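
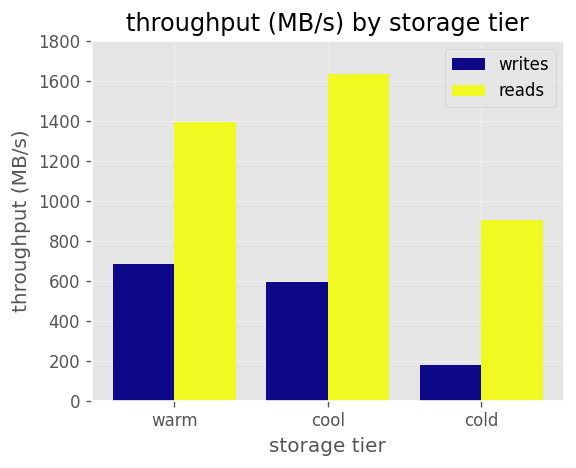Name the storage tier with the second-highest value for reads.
warm

Top 3 for reads: cool ≈ 1600, warm ≈ 1400, cold ≈ 1000.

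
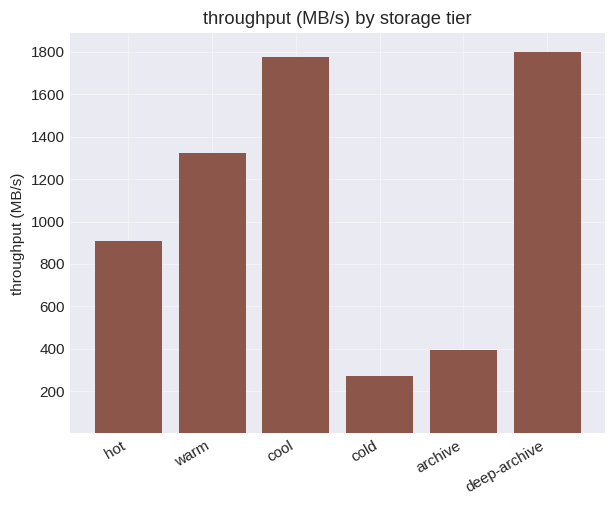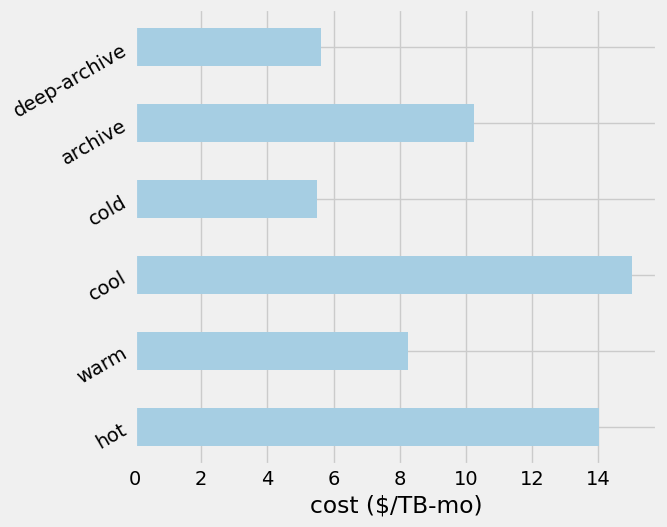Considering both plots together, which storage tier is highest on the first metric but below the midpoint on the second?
deep-archive

Chart 2 median cost ($/TB-mo) ≈ 10; below-median storage tiers: warm, cold, deep-archive. Among those, deep-archive has the highest throughput (MB/s) (≈ 1800).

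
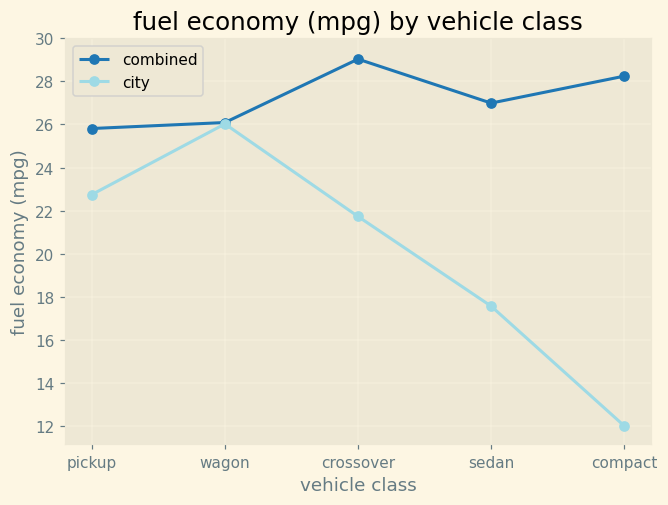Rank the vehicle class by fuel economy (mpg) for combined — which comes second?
compact

Top 3 for combined: crossover ≈ 30, compact ≈ 28, sedan ≈ 26.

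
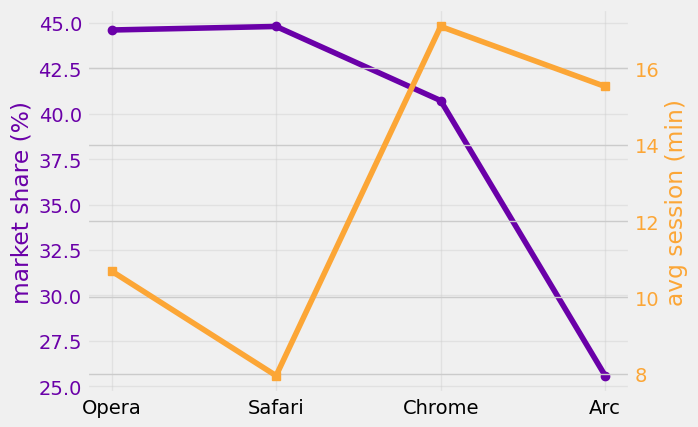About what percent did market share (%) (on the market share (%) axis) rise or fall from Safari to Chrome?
≈ -9.1%

Safari ≈ 44, Chrome ≈ 40; (40 − 44) / 44 ≈ -9.1%.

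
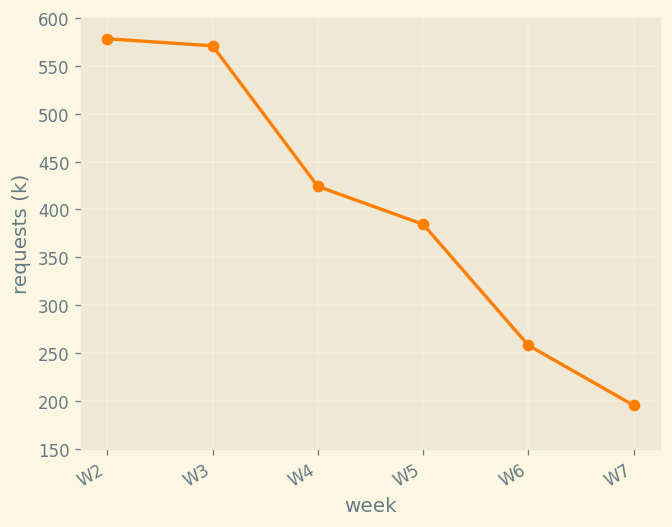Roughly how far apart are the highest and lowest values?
Max W2 ≈ 600, min W7 ≈ 200; range ≈ 400.

≈ 400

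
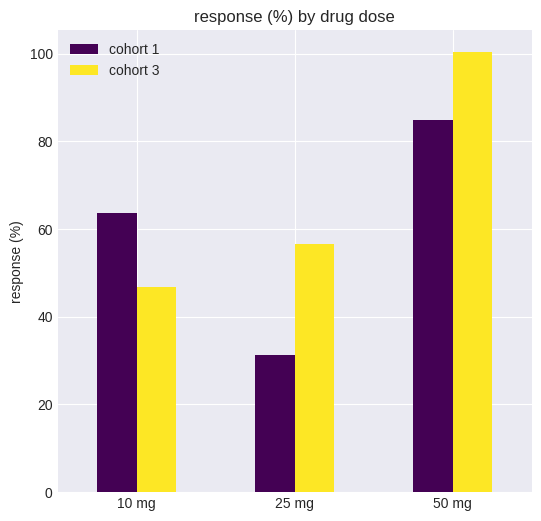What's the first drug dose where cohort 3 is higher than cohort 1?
25 mg

10 mg: cohort 3 ≈ 50 vs cohort 1 ≈ 60 (not yet); 25 mg: cohort 3 ≈ 60 vs cohort 1 ≈ 30 (first crossover).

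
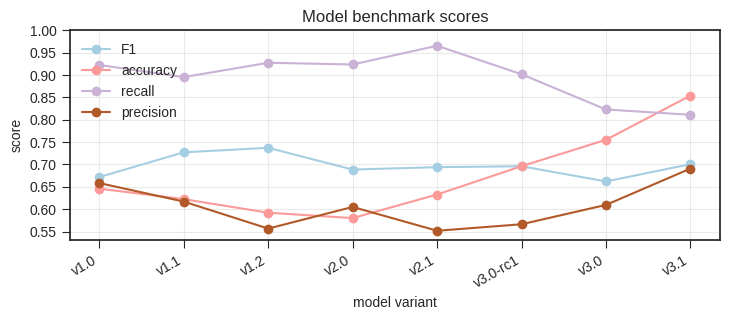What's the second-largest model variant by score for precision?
Top 3 for precision: v3.1 ≈ 0.70, v1.0 ≈ 0.65, v1.1 ≈ 0.60.

v1.0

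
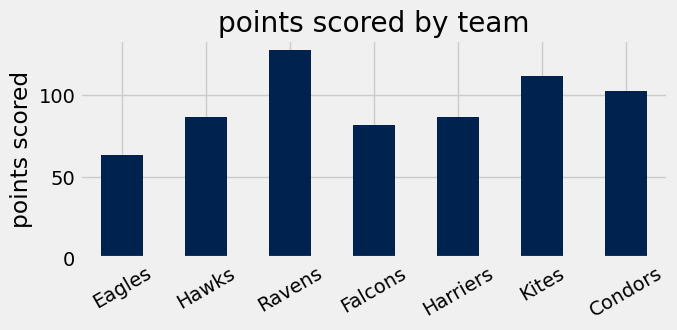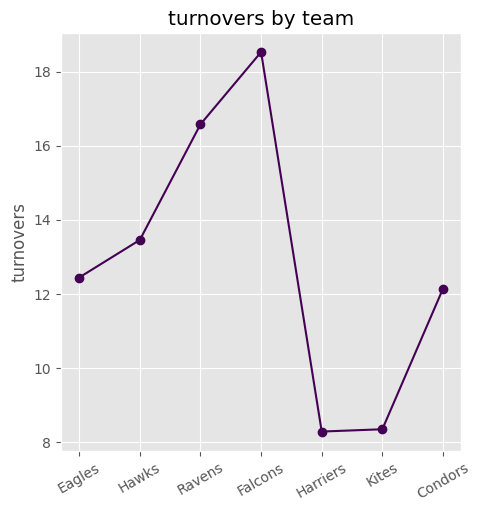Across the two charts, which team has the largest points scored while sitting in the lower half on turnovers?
Chart 2 median turnovers ≈ 12; below-median teams: Harriers, Kites, Condors. Among those, Kites has the highest points scored (≈ 120).

Kites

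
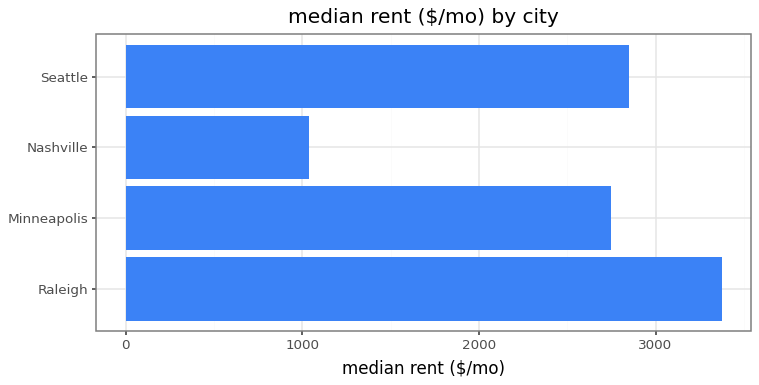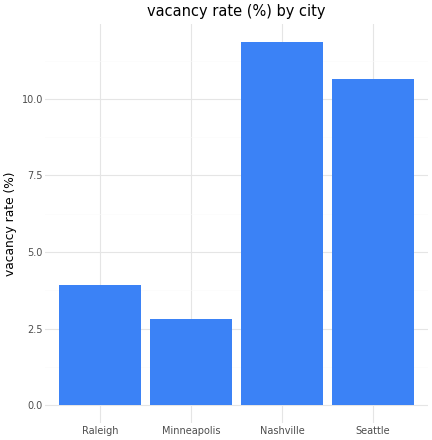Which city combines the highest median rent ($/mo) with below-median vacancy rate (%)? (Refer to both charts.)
Chart 2 median vacancy rate (%) ≈ 8; below-median cities: Raleigh, Minneapolis. Among those, Raleigh has the highest median rent ($/mo) (≈ 3500).

Raleigh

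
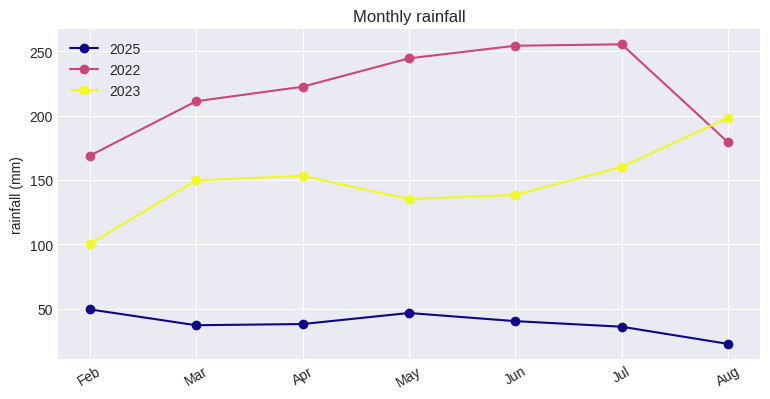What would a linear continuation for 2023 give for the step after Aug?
≈ 230

Last three: 140, 160, 200 → slope ≈ 30/step → next ≈ 230.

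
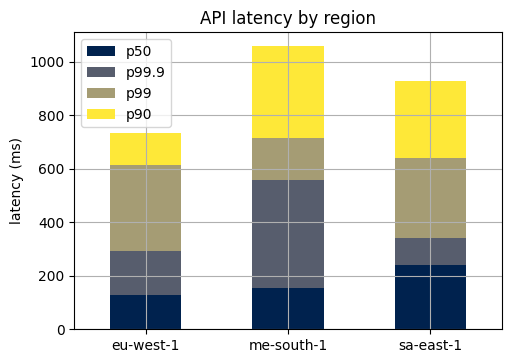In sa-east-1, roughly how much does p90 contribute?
p90 top ≈ 900, bottom ≈ 600; segment ≈ 300.

≈ 300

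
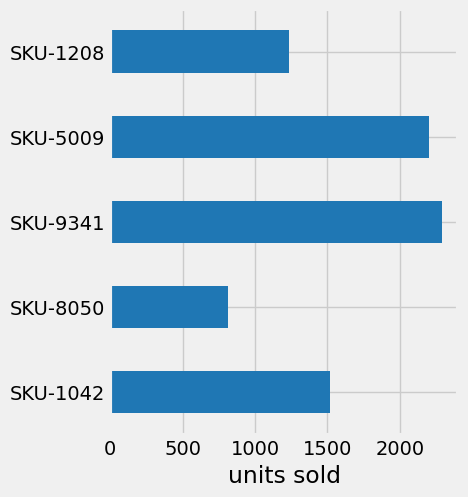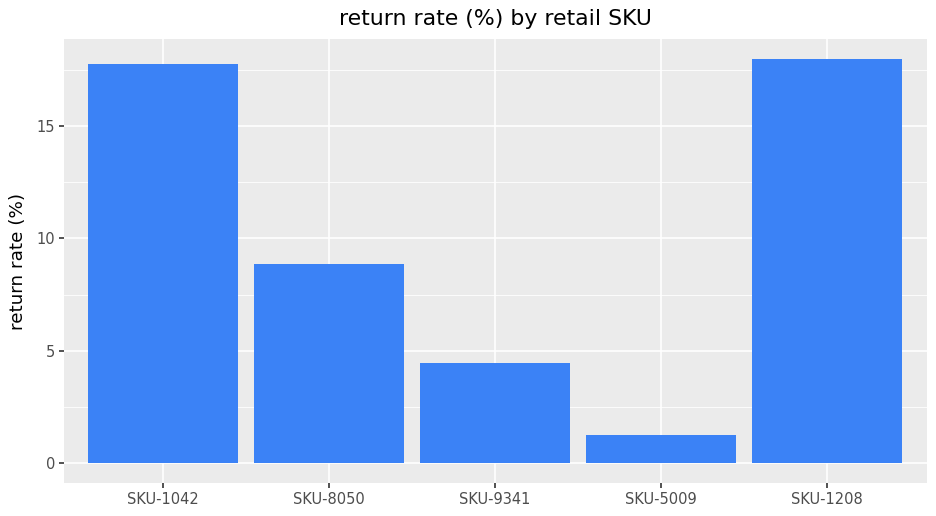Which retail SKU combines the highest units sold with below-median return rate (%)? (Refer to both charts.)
Chart 2 median return rate (%) ≈ 8; below-median retail SKUs: SKU-9341, SKU-5009. Among those, SKU-9341 has the highest units sold (≈ 2500).

SKU-9341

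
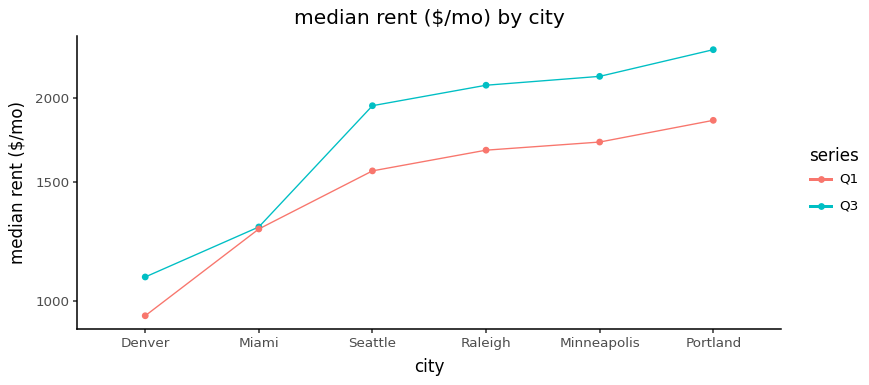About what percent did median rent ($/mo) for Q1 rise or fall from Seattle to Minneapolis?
Seattle ≈ 1600, Minneapolis ≈ 1800; (1800 − 1600) / 1600 ≈ +12.5%.

≈ +12.5%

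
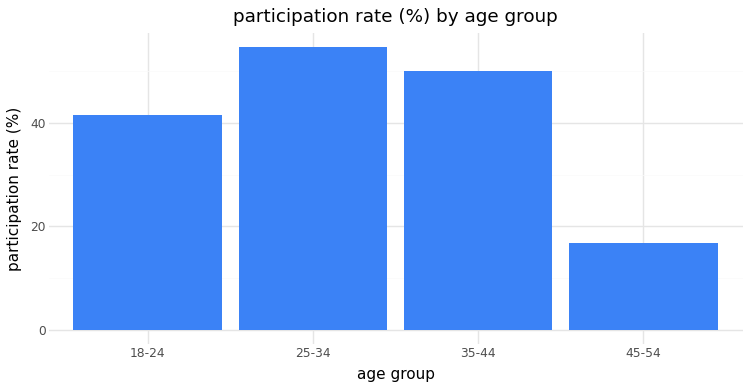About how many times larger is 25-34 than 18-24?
25-34 ≈ 55, 18-24 ≈ 40; 55/40 ≈ 1.38.

≈ 1.38×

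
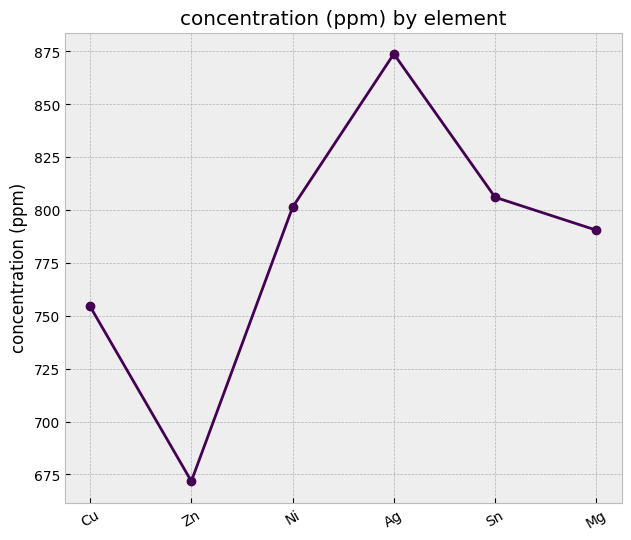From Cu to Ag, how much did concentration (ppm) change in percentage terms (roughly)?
Cu ≈ 760, Ag ≈ 880; (880 − 760) / 760 ≈ +15.8%.

≈ +15.8%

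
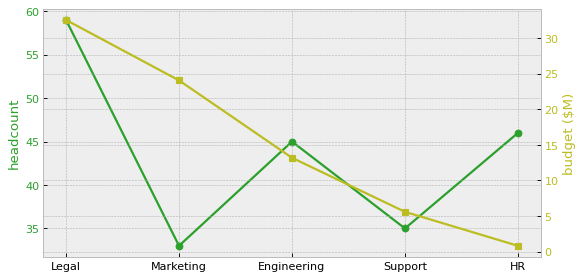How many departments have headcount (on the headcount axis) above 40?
3

Above 40: Legal, Engineering, HR.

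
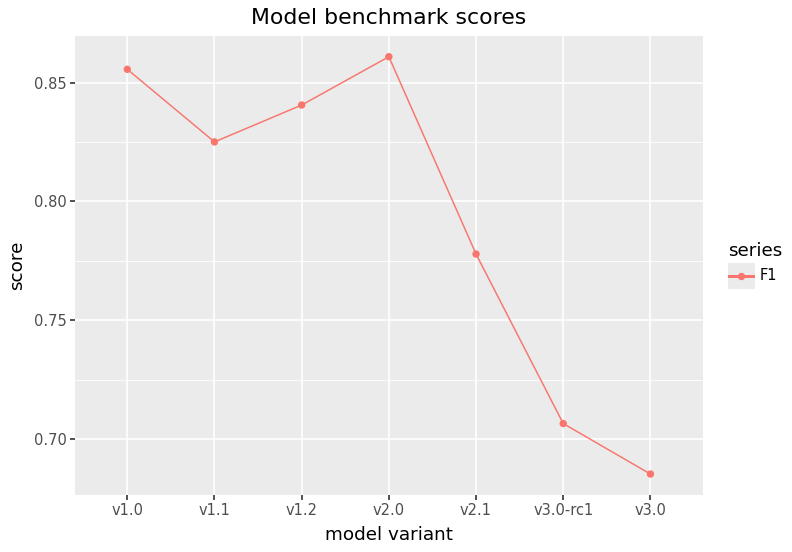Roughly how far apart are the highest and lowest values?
Max v2.0 ≈ 0.86, min v3.0 ≈ 0.68; range ≈ 0.18.

≈ 0.18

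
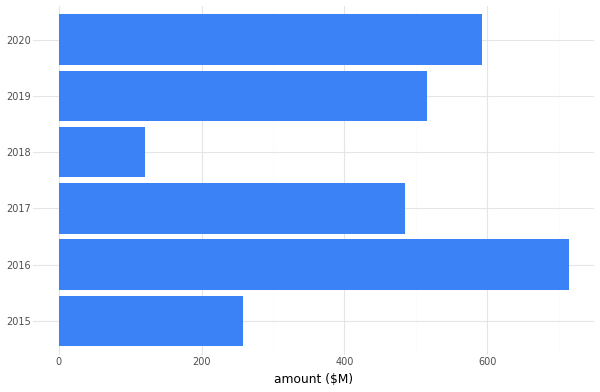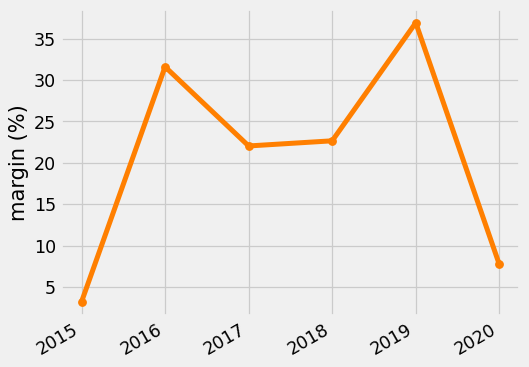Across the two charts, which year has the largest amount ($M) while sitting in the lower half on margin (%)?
Chart 2 median margin (%) ≈ 20; below-median years: 2015, 2017, 2020. Among those, 2020 has the highest amount ($M) (≈ 600).

2020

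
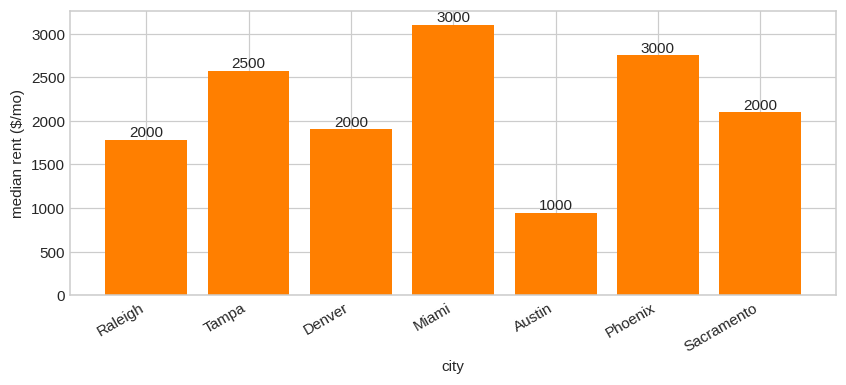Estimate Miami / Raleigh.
Miami ≈ 3000, Raleigh ≈ 2000; 3000/2000 ≈ 1.5.

≈ 1.5×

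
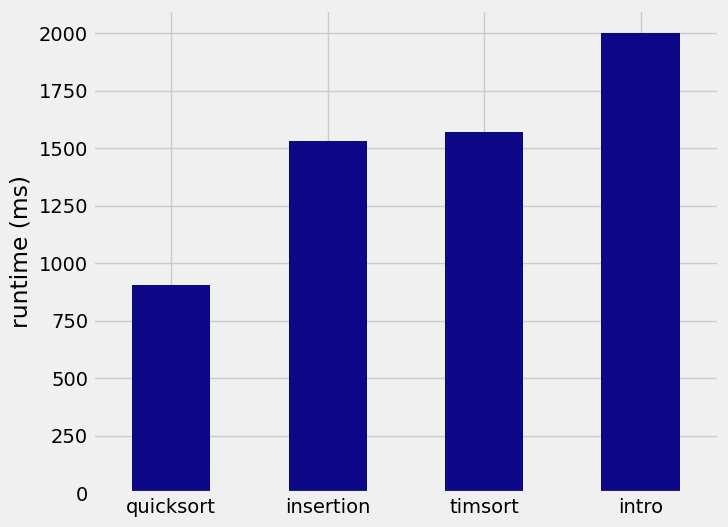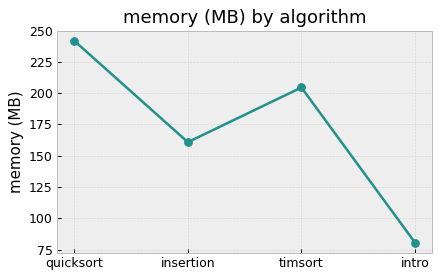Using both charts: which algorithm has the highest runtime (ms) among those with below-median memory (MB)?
Chart 2 median memory (MB) ≈ 175; below-median algorithms: insertion, intro. Among those, intro has the highest runtime (ms) (≈ 2000).

intro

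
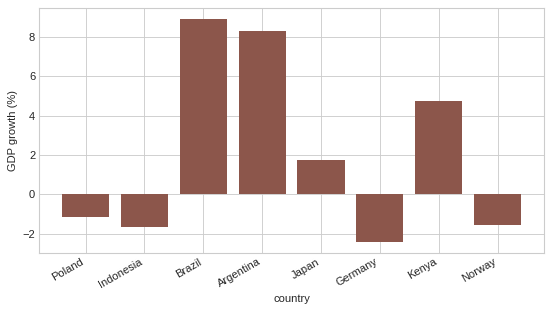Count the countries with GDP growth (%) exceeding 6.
2

Above 6: Brazil, Argentina.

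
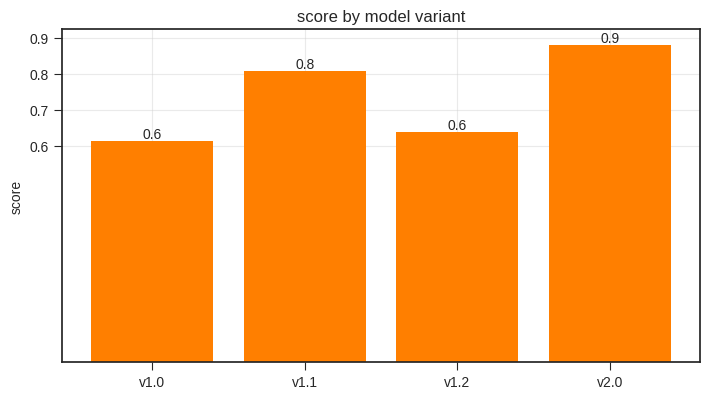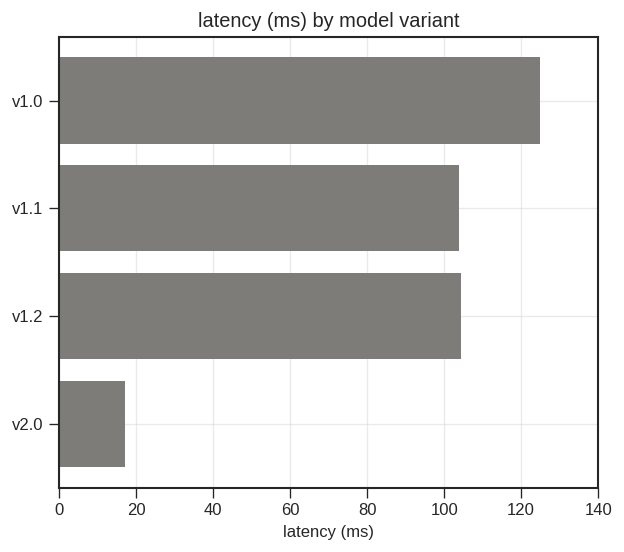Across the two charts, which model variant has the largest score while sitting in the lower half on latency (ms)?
Chart 2 median latency (ms) ≈ 100; below-median model variants: v1.1, v2.0. Among those, v2.0 has the highest score (≈ 0.9).

v2.0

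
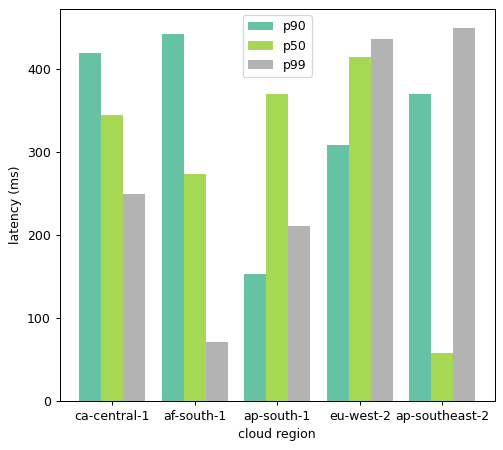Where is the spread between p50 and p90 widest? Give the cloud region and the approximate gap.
ap-southeast-2: p50 ≈ 50, p90 ≈ 350 → gap ≈ 300. Next-largest (ap-south-1) is only ≈ 200.

ap-southeast-2, ≈ 300 ms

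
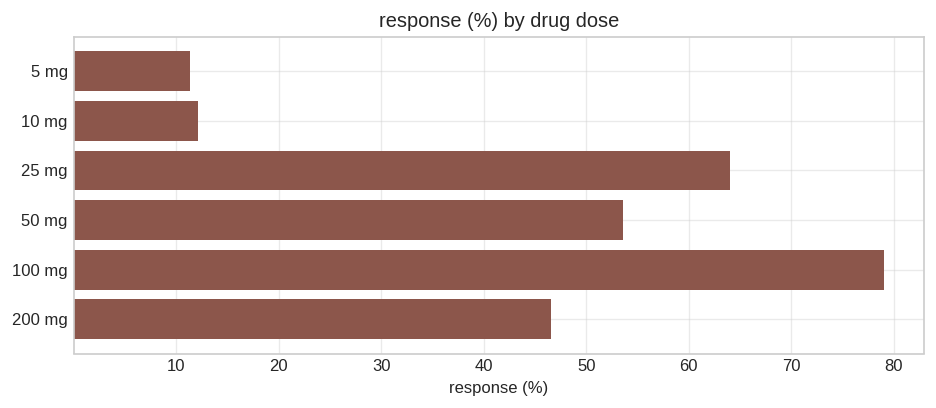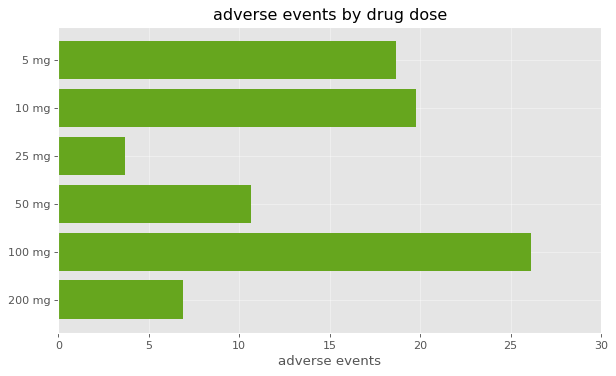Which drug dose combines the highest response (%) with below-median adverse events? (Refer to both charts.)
Chart 2 median adverse events ≈ 15; below-median drug doses: 25 mg, 50 mg, 200 mg. Among those, 25 mg has the highest response (%) (≈ 60).

25 mg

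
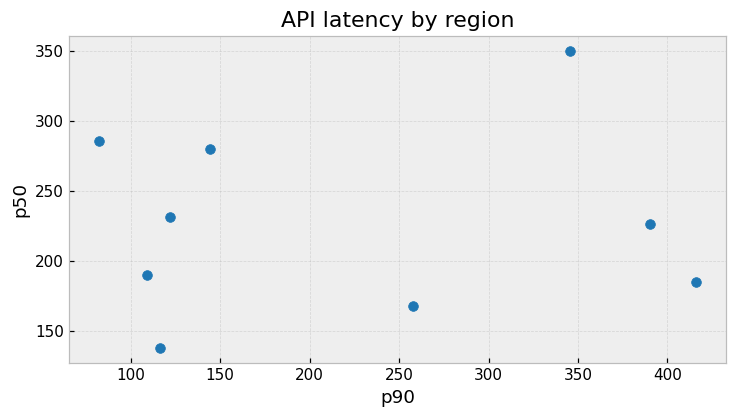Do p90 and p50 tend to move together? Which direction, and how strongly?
no clear correlation

Points are roughly uncorrelated; weak (|r| ≈ 0.1).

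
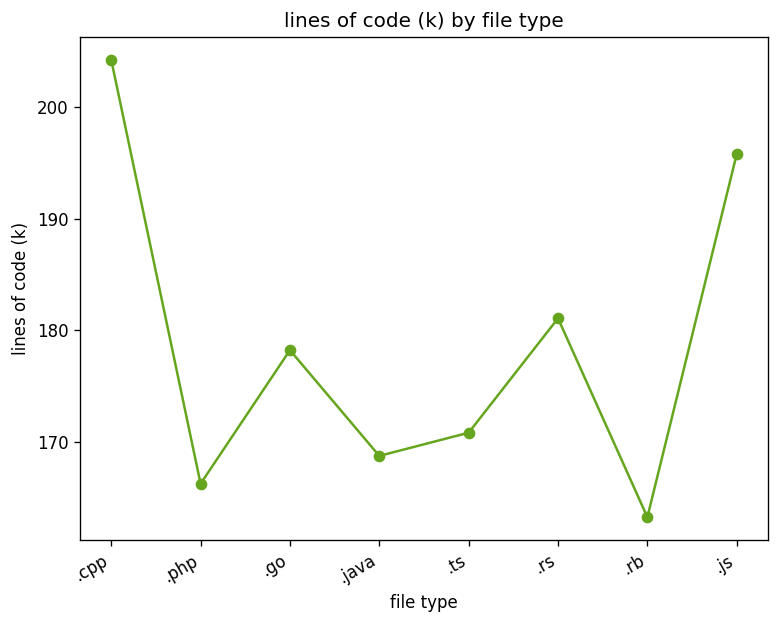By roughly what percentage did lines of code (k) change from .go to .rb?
.go ≈ 180, .rb ≈ 165; (165 − 180) / 180 ≈ -8.3%.

≈ -8.3%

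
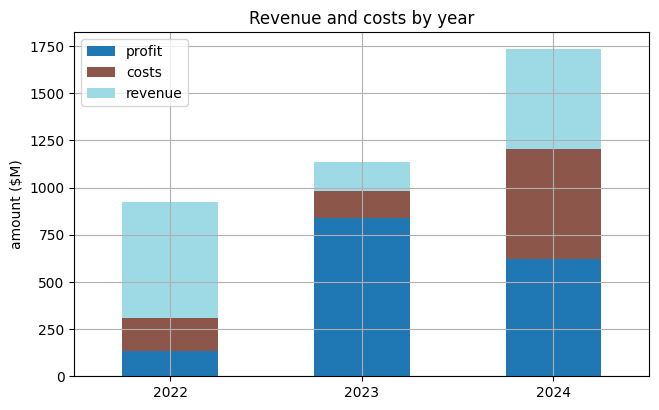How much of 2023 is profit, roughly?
profit top ≈ 800, bottom ≈ 0; segment ≈ 800.

≈ 800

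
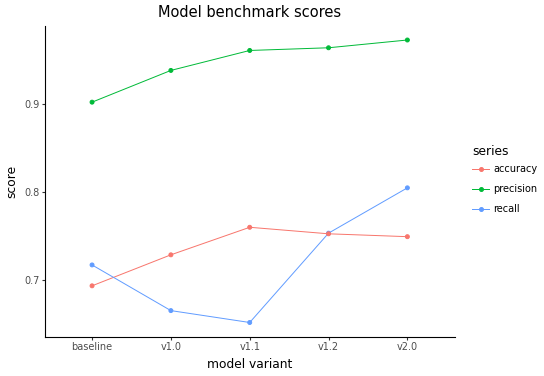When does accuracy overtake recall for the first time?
baseline: accuracy ≈ 0.70 vs recall ≈ 0.70 (not yet); v1.0: accuracy ≈ 0.75 vs recall ≈ 0.65 (first crossover).

v1.0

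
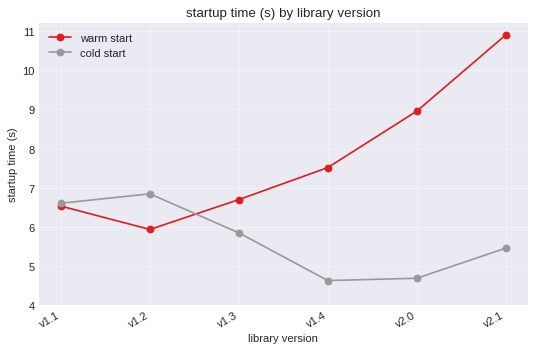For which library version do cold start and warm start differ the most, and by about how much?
v2.1, ≈ 6 s

v2.1: cold start ≈ 5, warm start ≈ 11 → gap ≈ 6. Next-largest (v2.0) is only ≈ 4.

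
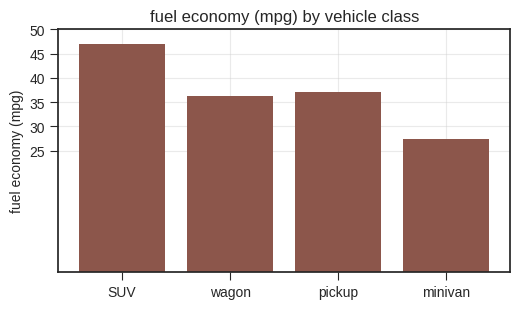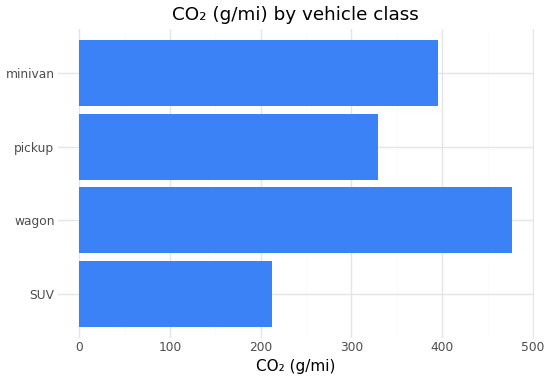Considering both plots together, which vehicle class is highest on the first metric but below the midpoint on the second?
SUV

Chart 2 median CO₂ (g/mi) ≈ 350; below-median vehicle classes: SUV, pickup. Among those, SUV has the highest fuel economy (mpg) (≈ 45).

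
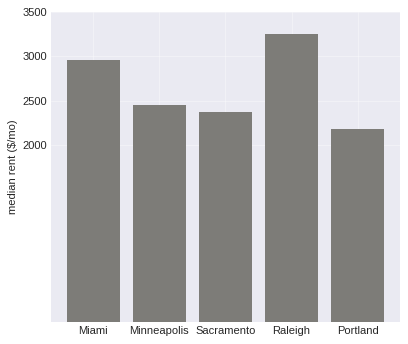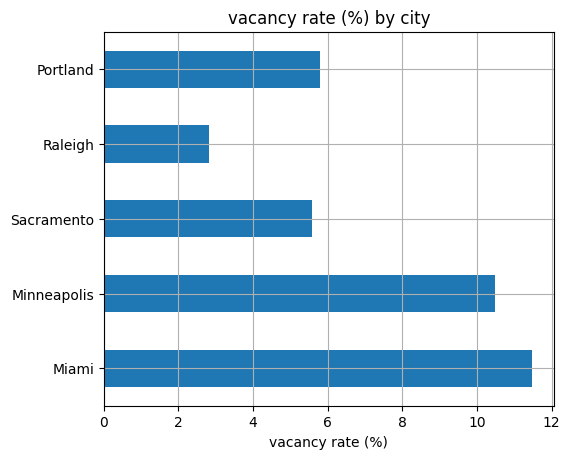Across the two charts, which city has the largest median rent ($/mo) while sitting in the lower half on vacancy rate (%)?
Raleigh

Chart 2 median vacancy rate (%) ≈ 6; below-median cities: Sacramento, Raleigh. Among those, Raleigh has the highest median rent ($/mo) (≈ 3500).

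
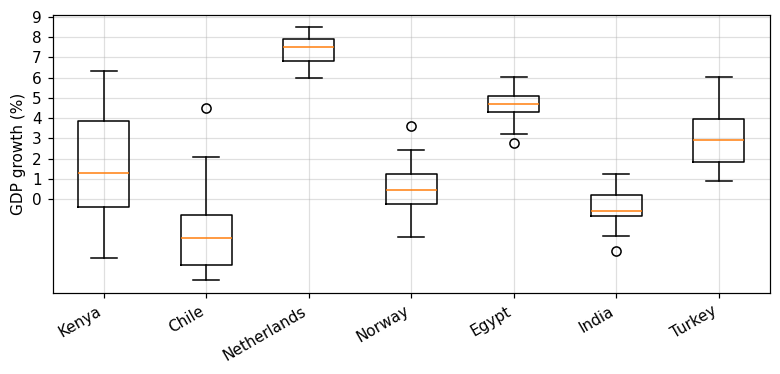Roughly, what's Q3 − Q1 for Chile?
≈ 2

Q3 ≈ -1, Q1 ≈ -3; IQR ≈ 2.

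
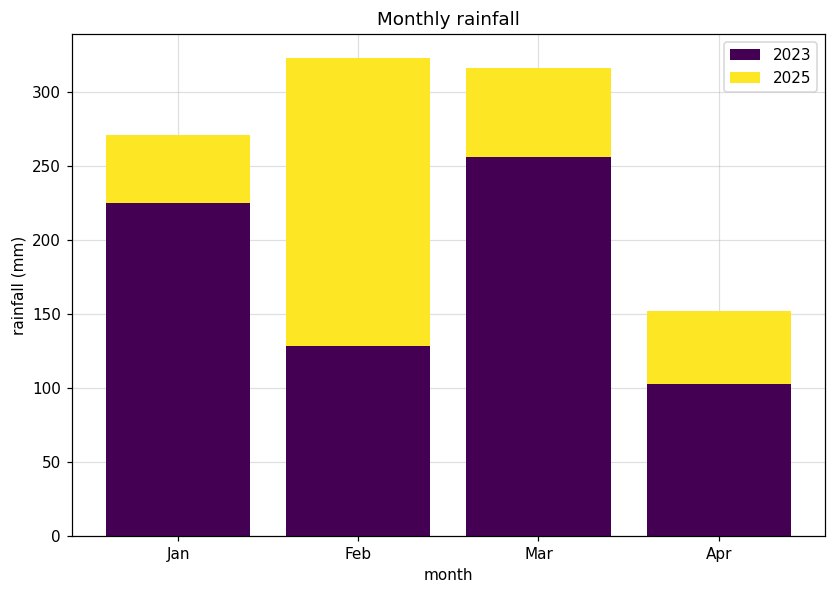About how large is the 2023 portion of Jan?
2023 top ≈ 200, bottom ≈ 0; segment ≈ 200.

≈ 200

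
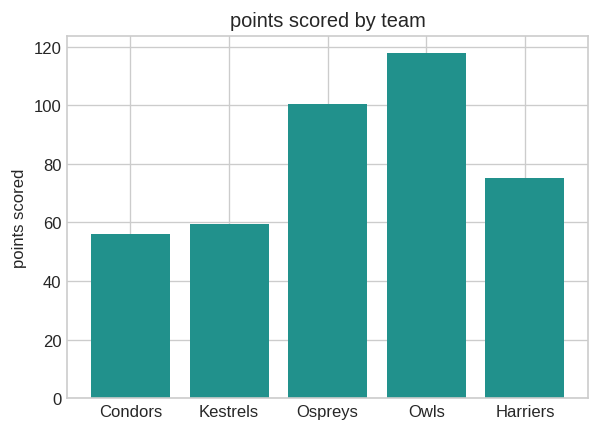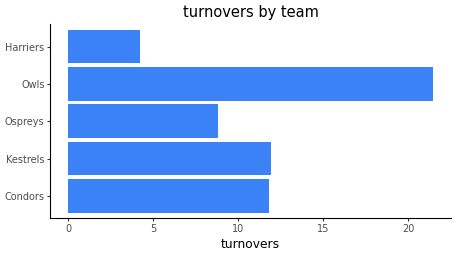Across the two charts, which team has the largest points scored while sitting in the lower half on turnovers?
Chart 2 median turnovers ≈ 12; below-median teams: Ospreys, Harriers. Among those, Ospreys has the highest points scored (≈ 100).

Ospreys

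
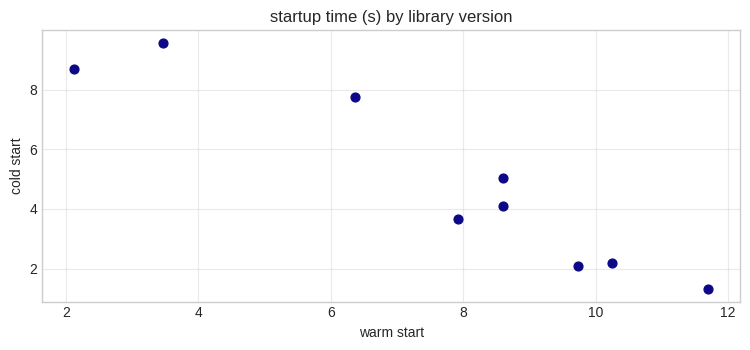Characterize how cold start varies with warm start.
negative, strong

Points are negatively correlated; strong (|r| ≈ 0.9).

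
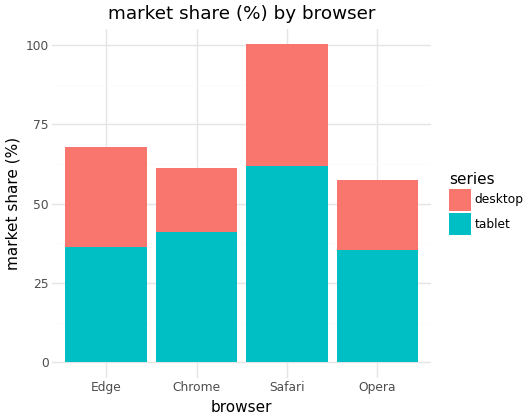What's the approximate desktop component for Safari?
≈ 40

desktop top ≈ 100, bottom ≈ 60; segment ≈ 40.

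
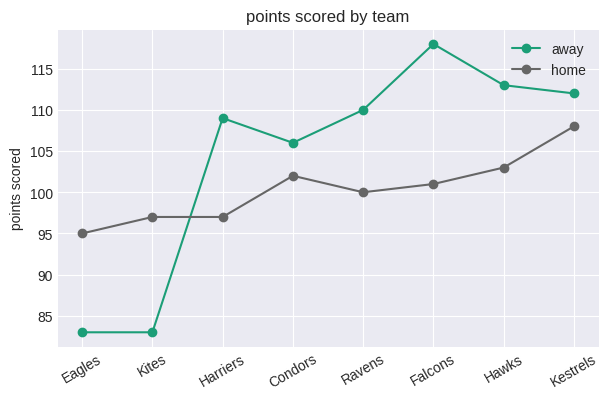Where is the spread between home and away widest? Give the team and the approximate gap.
Falcons: home ≈ 100, away ≈ 120 → gap ≈ 20. Next-largest (Kites) is only ≈ 10.

Falcons, ≈ 20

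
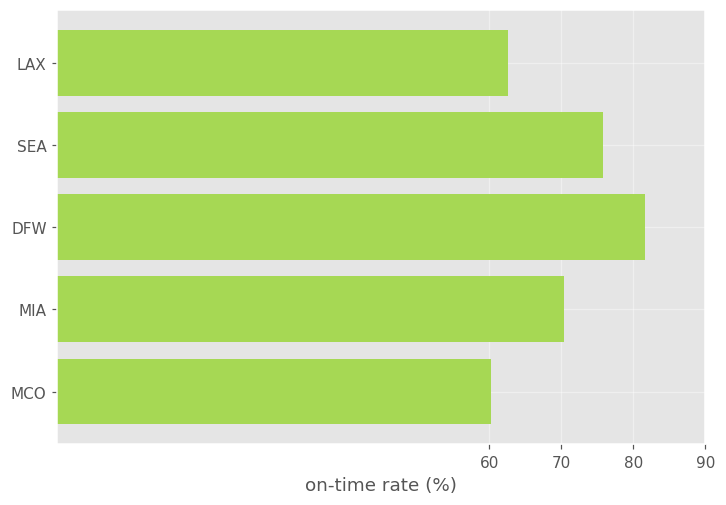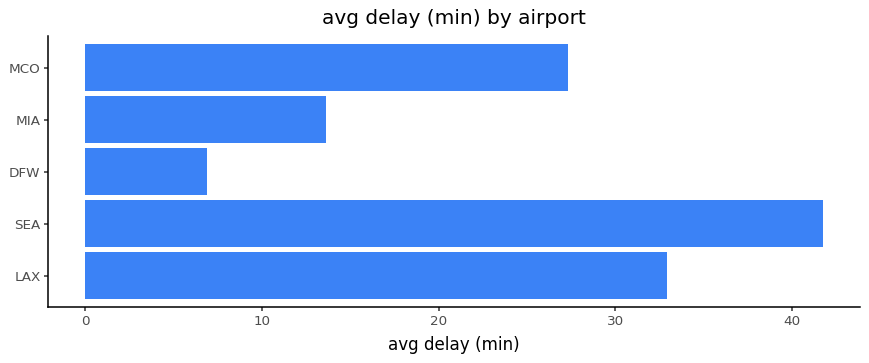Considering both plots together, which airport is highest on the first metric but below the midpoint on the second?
DFW

Chart 2 median avg delay (min) ≈ 25; below-median airports: DFW, MIA. Among those, DFW has the highest on-time rate (%) (≈ 80).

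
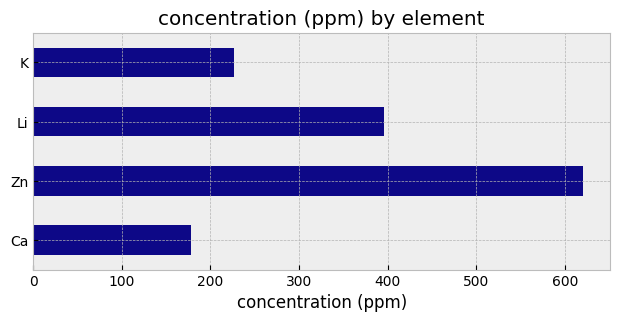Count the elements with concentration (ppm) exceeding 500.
Above 500: Zn.

1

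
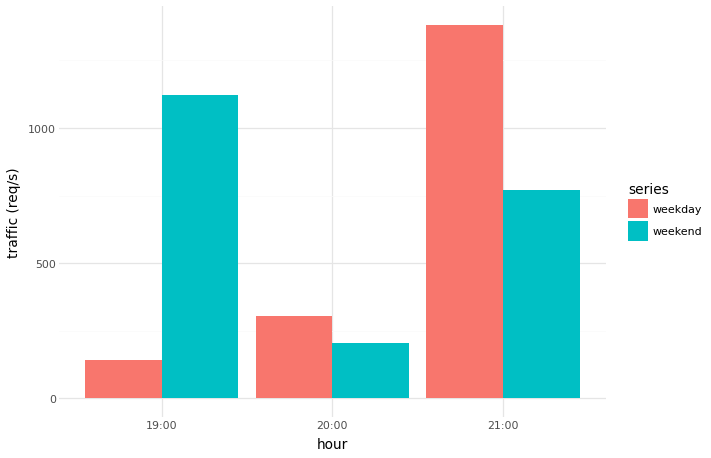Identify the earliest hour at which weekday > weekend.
20:00

19:00: weekday ≈ 200 vs weekend ≈ 1200 (not yet); 20:00: weekday ≈ 400 vs weekend ≈ 200 (first crossover).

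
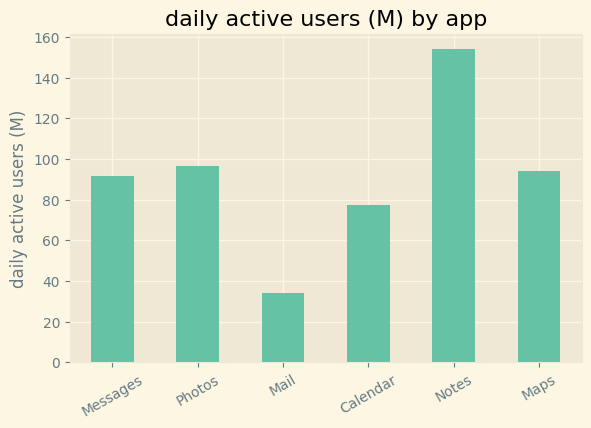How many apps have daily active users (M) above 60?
Above 60: Messages, Photos, Calendar, Notes, Maps.

5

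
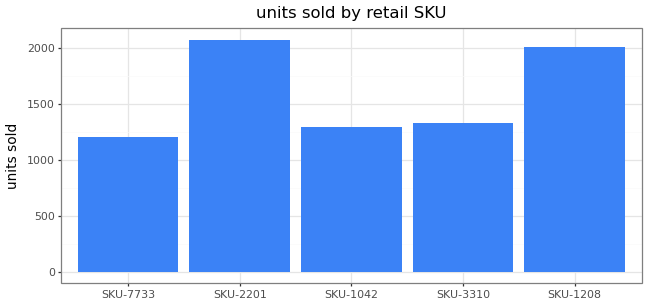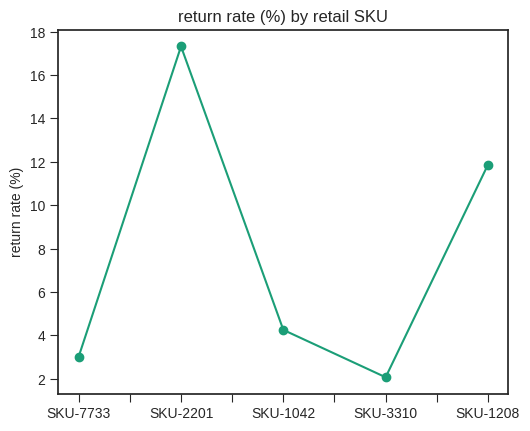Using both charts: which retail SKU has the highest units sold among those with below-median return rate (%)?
SKU-3310

Chart 2 median return rate (%) ≈ 4; below-median retail SKUs: SKU-7733, SKU-3310. Among those, SKU-3310 has the highest units sold (≈ 1400).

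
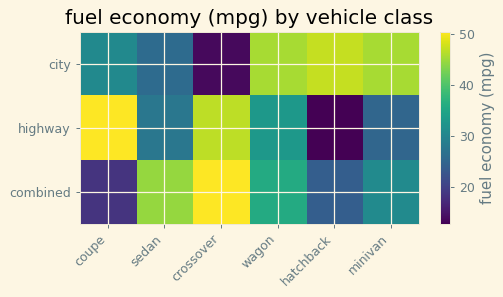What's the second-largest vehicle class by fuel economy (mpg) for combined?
Top 3 for combined: crossover ≈ 50, sedan ≈ 45, wagon ≈ 35.

sedan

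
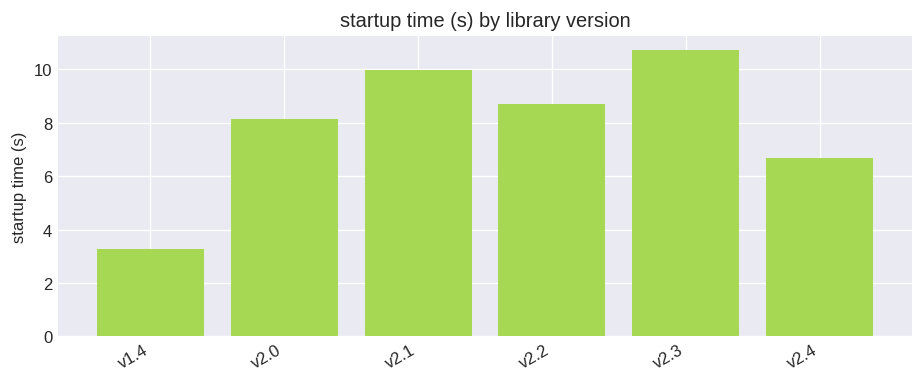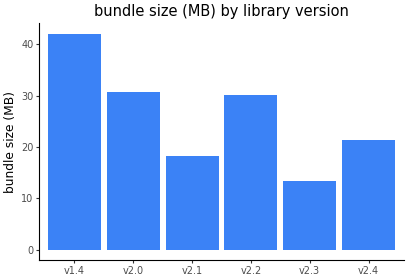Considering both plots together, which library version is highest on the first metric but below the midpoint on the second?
Chart 2 median bundle size (MB) ≈ 25; below-median library versions: v2.1, v2.3, v2.4. Among those, v2.3 has the highest startup time (s) (≈ 11).

v2.3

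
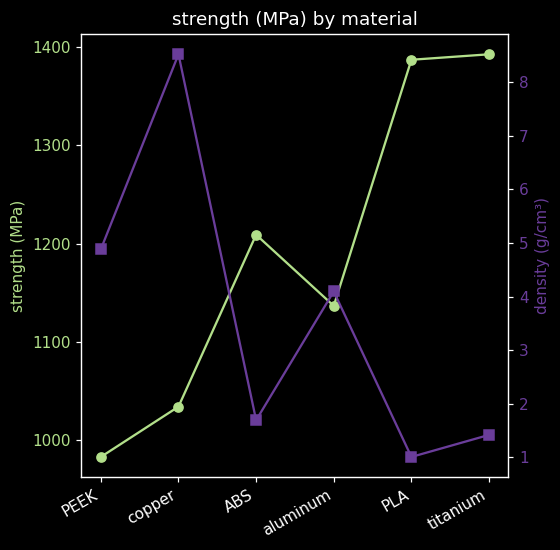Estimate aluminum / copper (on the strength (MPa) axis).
≈ 1.1×

aluminum ≈ 1150, copper ≈ 1050; 1150/1050 ≈ 1.1.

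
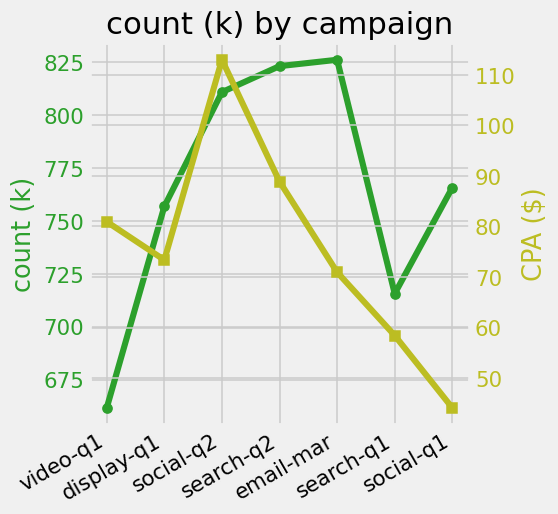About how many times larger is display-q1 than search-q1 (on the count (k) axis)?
≈ 1.06×

display-q1 ≈ 760, search-q1 ≈ 720; 760/720 ≈ 1.06.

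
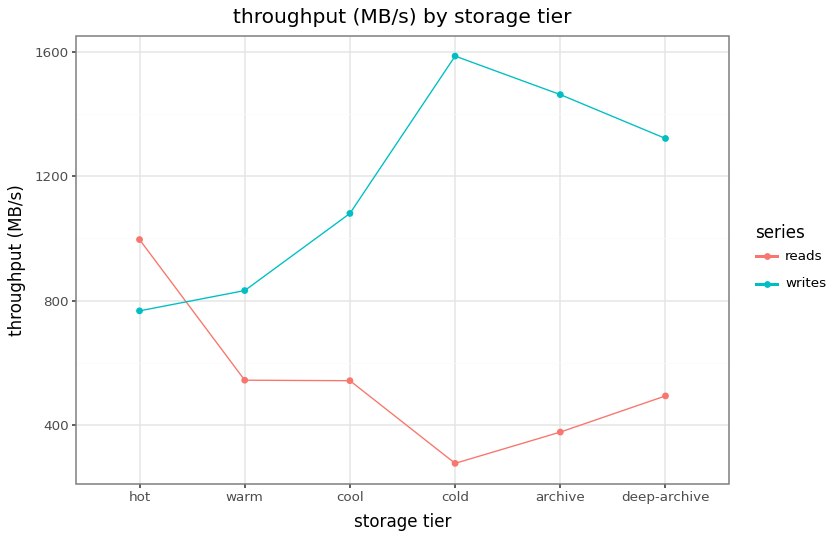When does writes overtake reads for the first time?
warm

hot: writes ≈ 800 vs reads ≈ 1000 (not yet); warm: writes ≈ 800 vs reads ≈ 600 (first crossover).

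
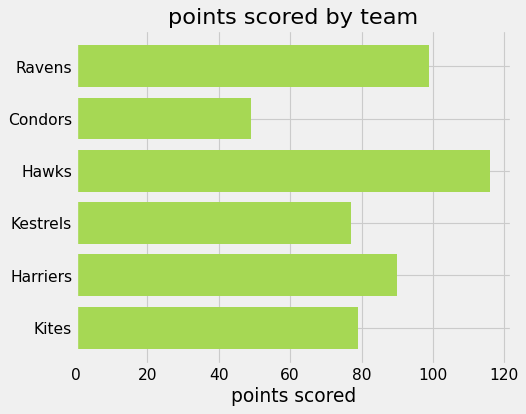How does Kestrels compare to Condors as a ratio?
≈ 1.6×

Kestrels ≈ 80, Condors ≈ 50; 80/50 ≈ 1.6.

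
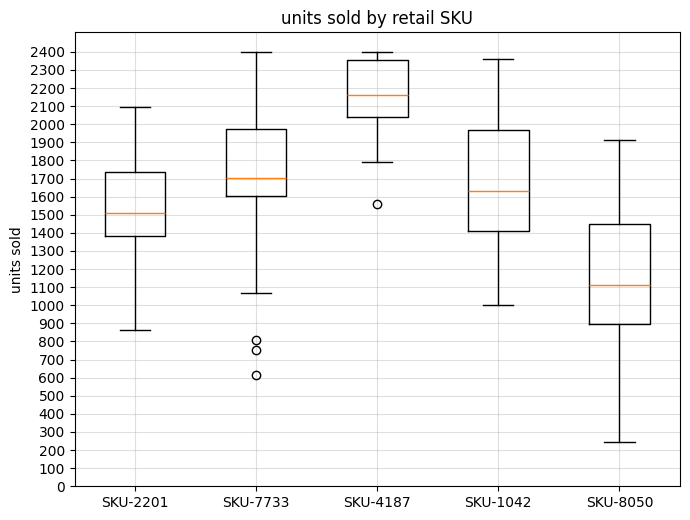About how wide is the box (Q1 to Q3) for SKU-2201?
Q3 ≈ 1700, Q1 ≈ 1400; IQR ≈ 300.

≈ 300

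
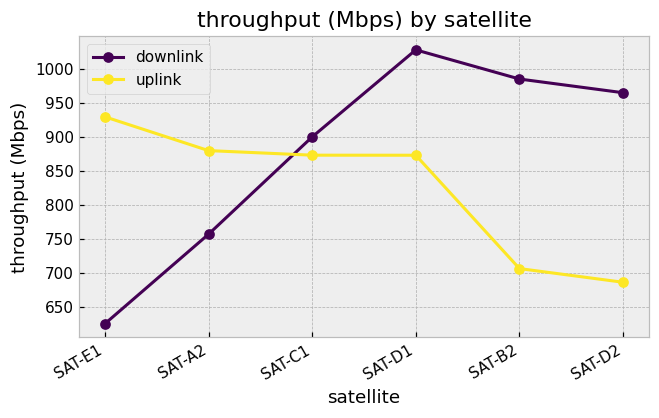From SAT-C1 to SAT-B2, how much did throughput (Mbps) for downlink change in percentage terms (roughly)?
SAT-C1 ≈ 900, SAT-B2 ≈ 1000; (1000 − 900) / 900 ≈ +11.1%.

≈ +11.1%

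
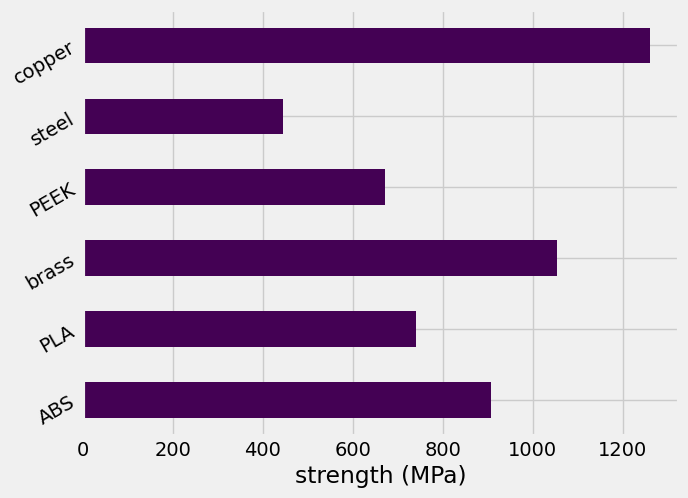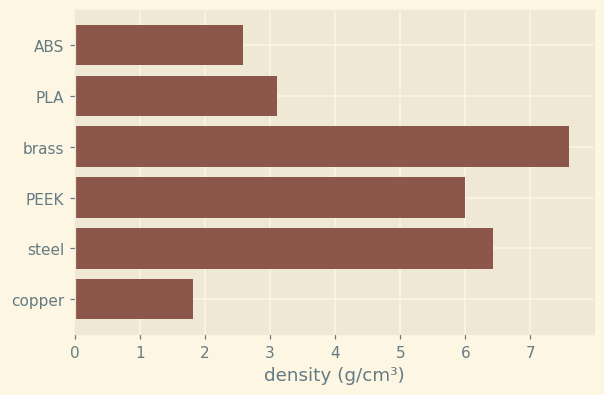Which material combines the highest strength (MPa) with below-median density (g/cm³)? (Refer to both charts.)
Chart 2 median density (g/cm³) ≈ 5; below-median materials: ABS, PLA, copper. Among those, copper has the highest strength (MPa) (≈ 1200).

copper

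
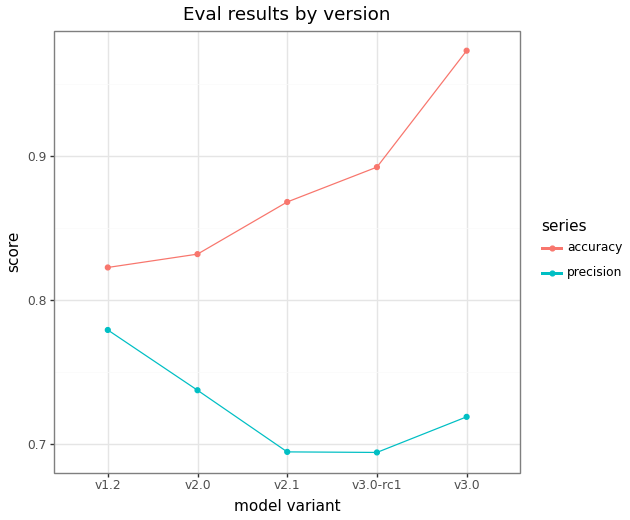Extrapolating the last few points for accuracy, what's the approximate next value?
Last three: 0.85, 0.90, 0.95 → slope ≈ 0.05/step → next ≈ 1.

≈ 1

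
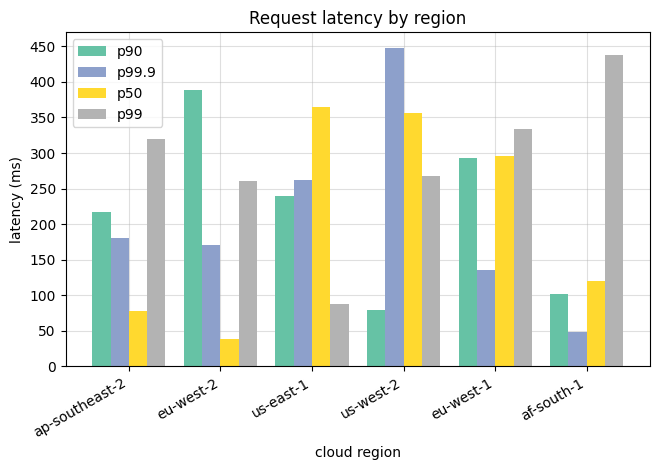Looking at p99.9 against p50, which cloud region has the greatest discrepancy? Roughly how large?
eu-west-1: p99.9 ≈ 150, p50 ≈ 300 → gap ≈ 150. Next-largest (eu-west-2) is only ≈ 100.

eu-west-1, ≈ 150 ms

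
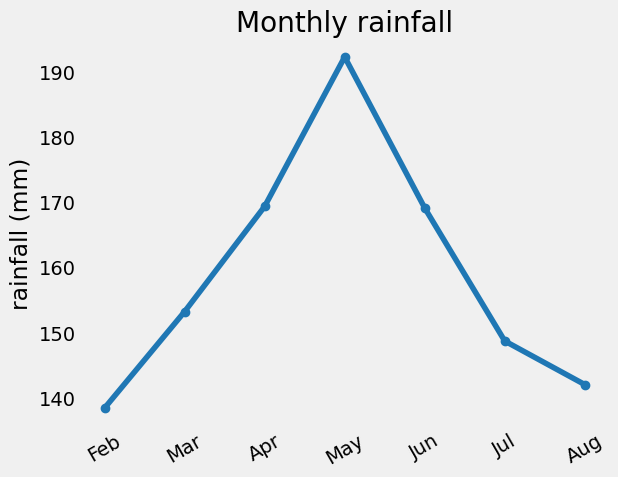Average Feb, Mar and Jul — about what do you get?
≈ 148

(140 + 155 + 150) / 3 ≈ 148.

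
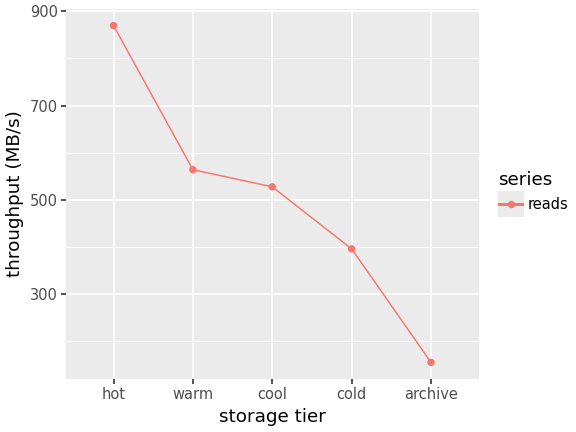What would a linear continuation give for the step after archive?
≈ 50

Last three: 500, 400, 200 → slope ≈ -150/step → next ≈ 50.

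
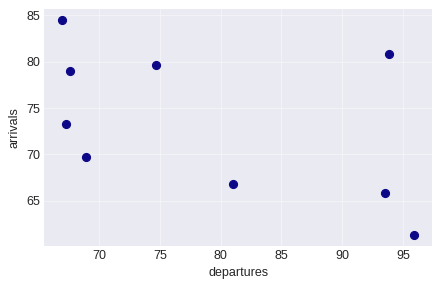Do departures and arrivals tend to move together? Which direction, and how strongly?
negative, moderate

Points are negatively correlated; moderate (|r| ≈ 0.5).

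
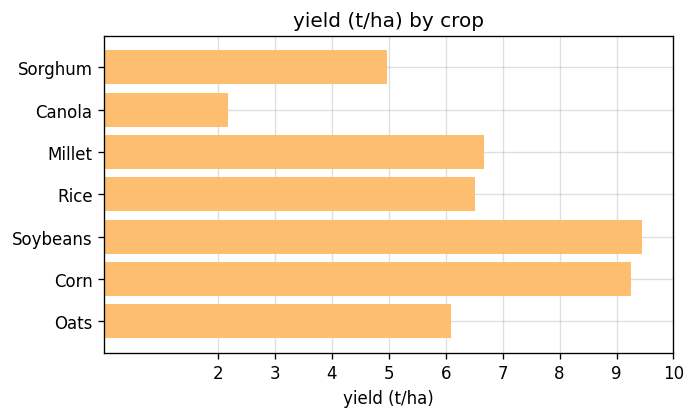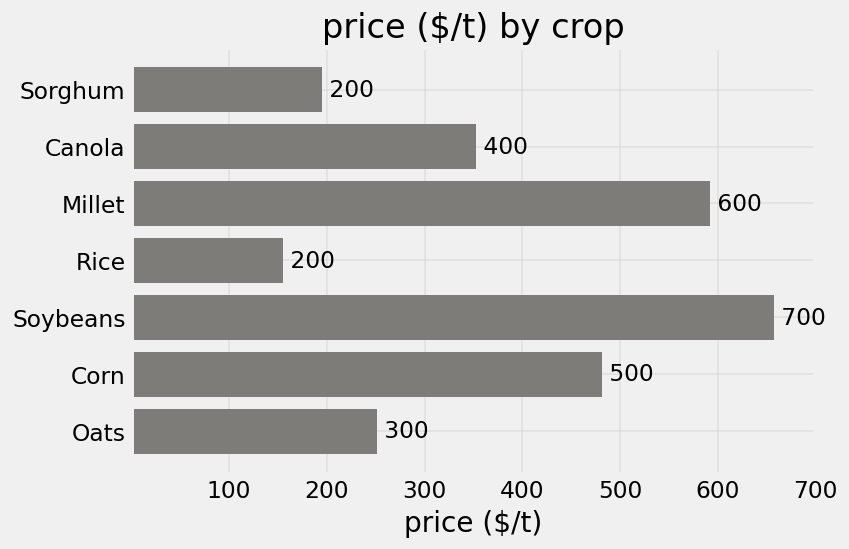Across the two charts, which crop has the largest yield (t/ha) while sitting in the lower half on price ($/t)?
Chart 2 median price ($/t) ≈ 400; below-median crops: Sorghum, Rice, Oats. Among those, Rice has the highest yield (t/ha) (≈ 7).

Rice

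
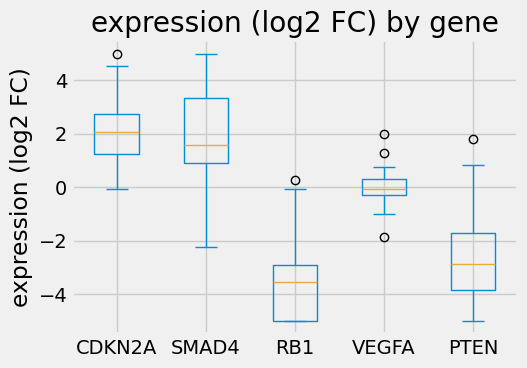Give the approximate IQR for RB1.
Q3 ≈ -3, Q1 ≈ -5; IQR ≈ 2.

≈ 2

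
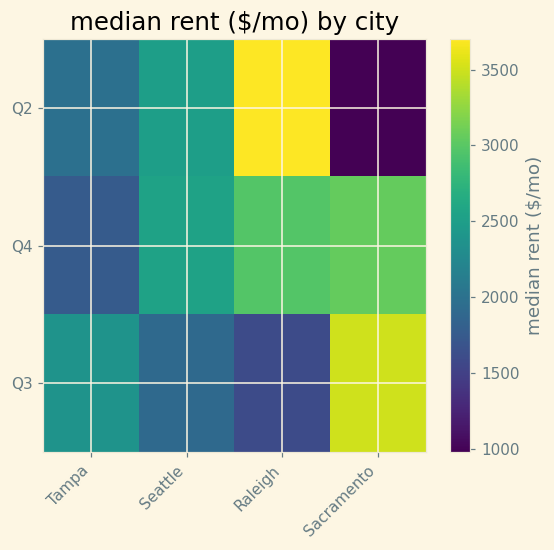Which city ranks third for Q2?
Top 4 for Q2: Raleigh ≈ 3500, Seattle ≈ 2500, Tampa ≈ 2000, Sacramento ≈ 1000.

Tampa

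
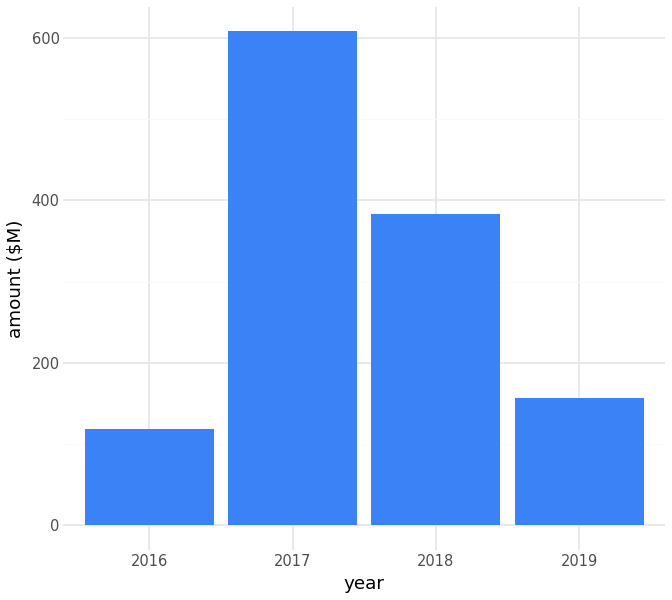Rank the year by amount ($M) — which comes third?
Top 4: 2017 ≈ 600, 2018 ≈ 400, 2019 ≈ 200, 2016 ≈ 100.

2019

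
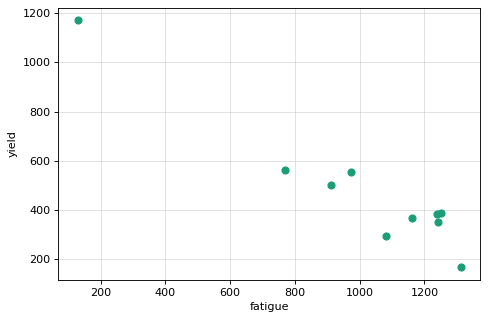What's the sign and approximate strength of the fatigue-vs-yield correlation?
Points are negatively correlated; strong (|r| ≈ 1.0).

negative, strong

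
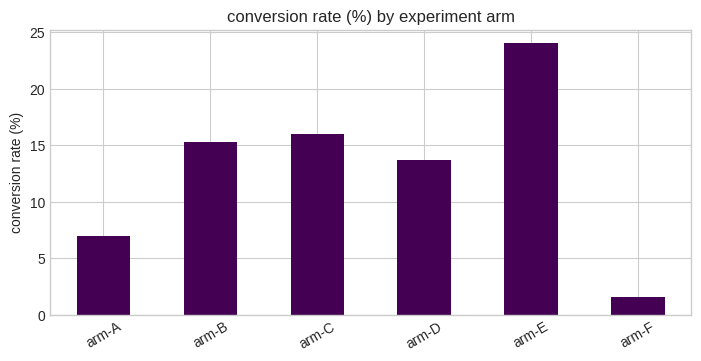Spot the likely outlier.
arm-F ≈ 2; the rest sit between ≈ 6 and ≈ 24.

arm-F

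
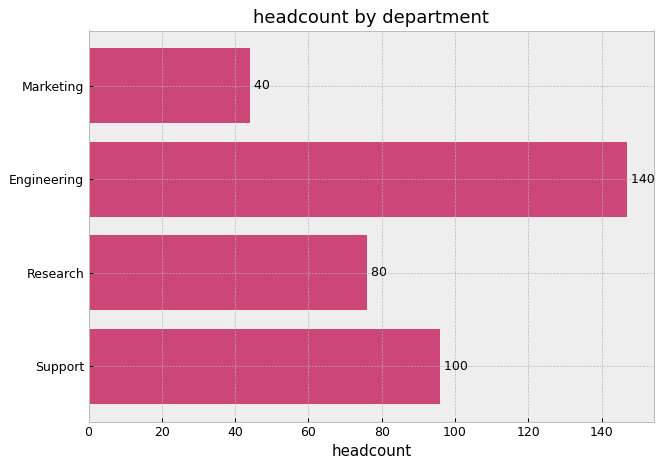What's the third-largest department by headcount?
Research

Top 4: Engineering ≈ 140, Support ≈ 100, Research ≈ 80, Marketing ≈ 40.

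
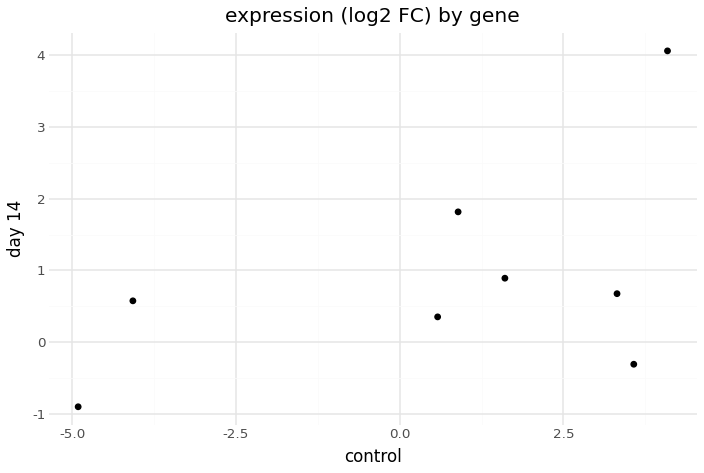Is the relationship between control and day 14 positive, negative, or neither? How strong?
positive, moderate

Points are positively correlated; moderate (|r| ≈ 0.5).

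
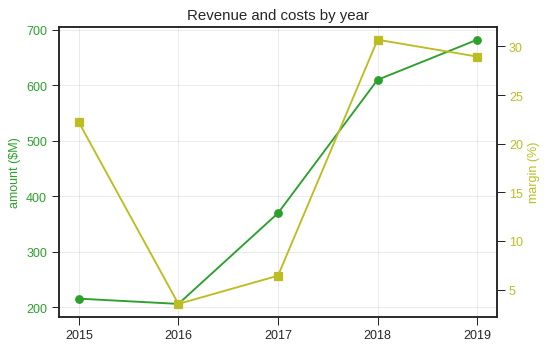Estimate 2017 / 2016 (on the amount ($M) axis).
≈ 1.75×

2017 ≈ 350, 2016 ≈ 200; 350/200 ≈ 1.75.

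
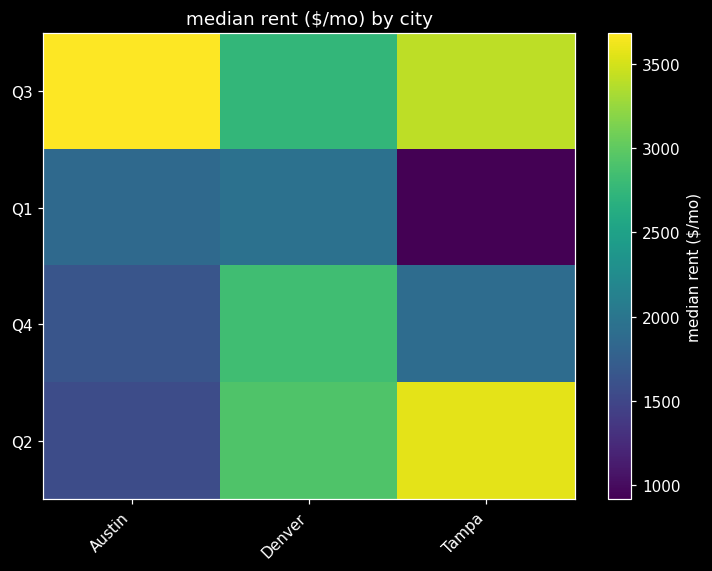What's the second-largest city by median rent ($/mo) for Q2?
Denver

Top 3 for Q2: Tampa ≈ 3500, Denver ≈ 3000, Austin ≈ 1500.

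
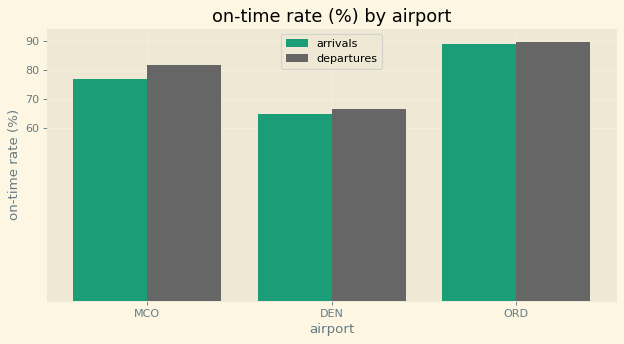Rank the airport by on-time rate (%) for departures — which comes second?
Top 3 for departures: ORD ≈ 90, MCO ≈ 80, DEN ≈ 70.

MCO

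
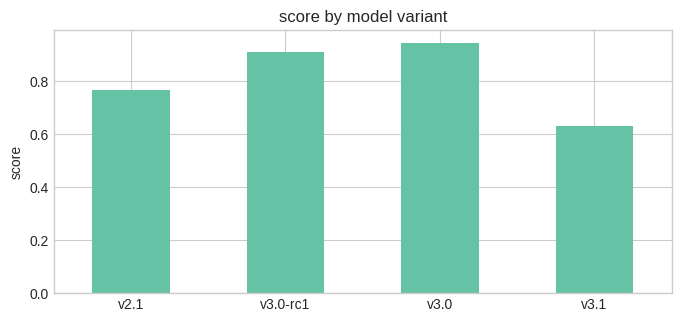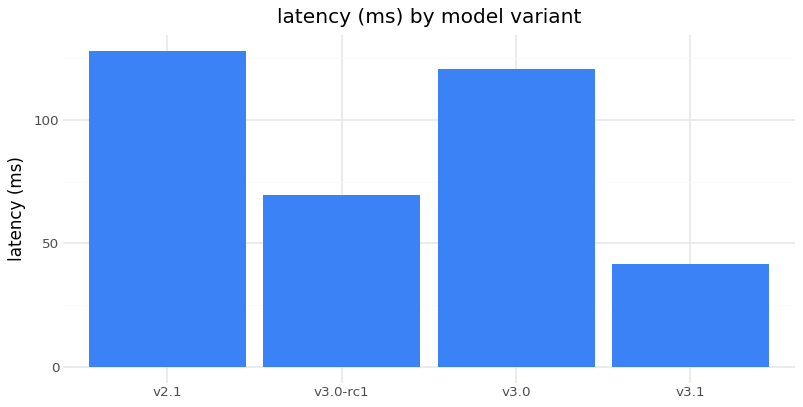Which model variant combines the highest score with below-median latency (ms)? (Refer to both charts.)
v3.0-rc1

Chart 2 median latency (ms) ≈ 100; below-median model variants: v3.0-rc1, v3.1. Among those, v3.0-rc1 has the highest score (≈ 0.9).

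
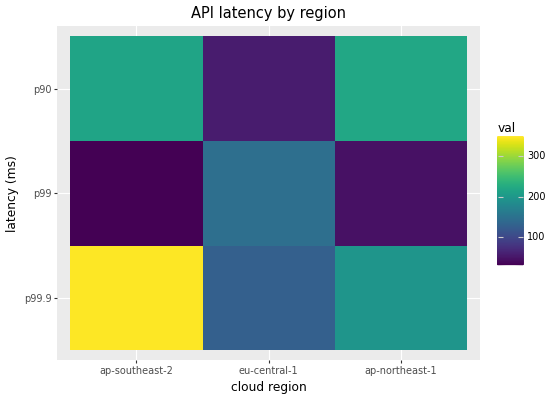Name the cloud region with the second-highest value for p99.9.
ap-northeast-1

Top 3 for p99.9: ap-southeast-2 ≈ 350, ap-northeast-1 ≈ 200, eu-central-1 ≈ 150.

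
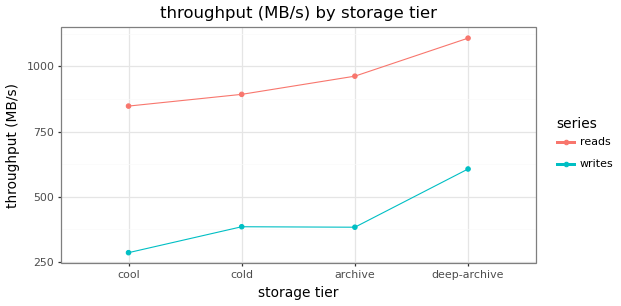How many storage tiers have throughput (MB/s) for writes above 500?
1

Above 500: deep-archive.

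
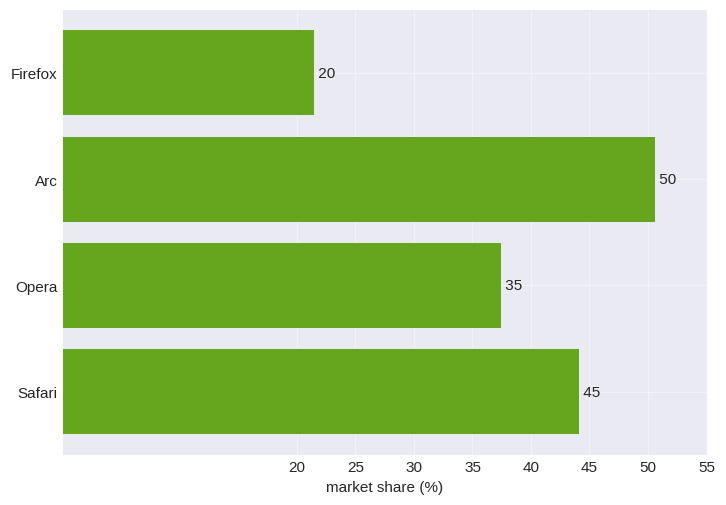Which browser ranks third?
Opera

Top 4: Arc ≈ 50, Safari ≈ 45, Opera ≈ 35, Firefox ≈ 20.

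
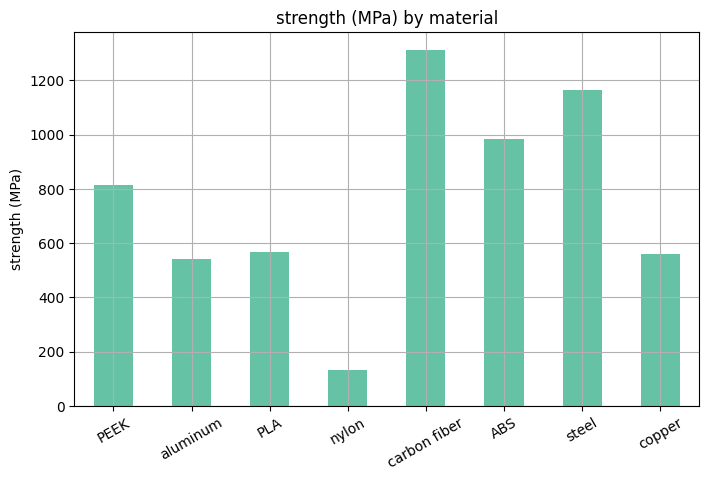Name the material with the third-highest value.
Top 4: carbon fiber ≈ 1400, steel ≈ 1200, ABS ≈ 1000, PEEK ≈ 800.

ABS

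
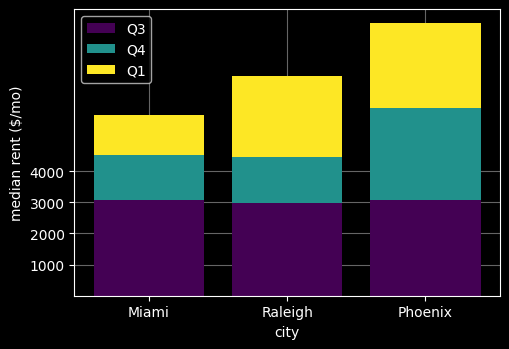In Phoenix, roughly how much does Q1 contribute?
Q1 top ≈ 9000, bottom ≈ 6000; segment ≈ 3000.

≈ 3000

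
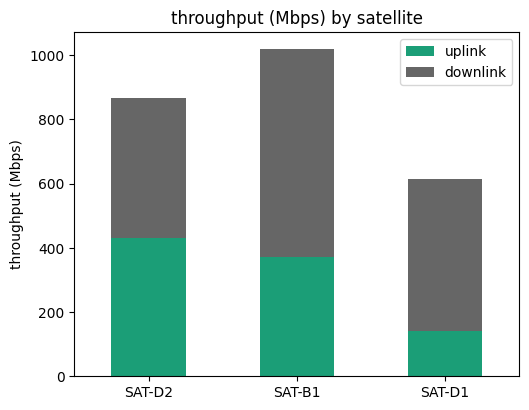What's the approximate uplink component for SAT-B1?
≈ 400

uplink top ≈ 400, bottom ≈ 0; segment ≈ 400.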